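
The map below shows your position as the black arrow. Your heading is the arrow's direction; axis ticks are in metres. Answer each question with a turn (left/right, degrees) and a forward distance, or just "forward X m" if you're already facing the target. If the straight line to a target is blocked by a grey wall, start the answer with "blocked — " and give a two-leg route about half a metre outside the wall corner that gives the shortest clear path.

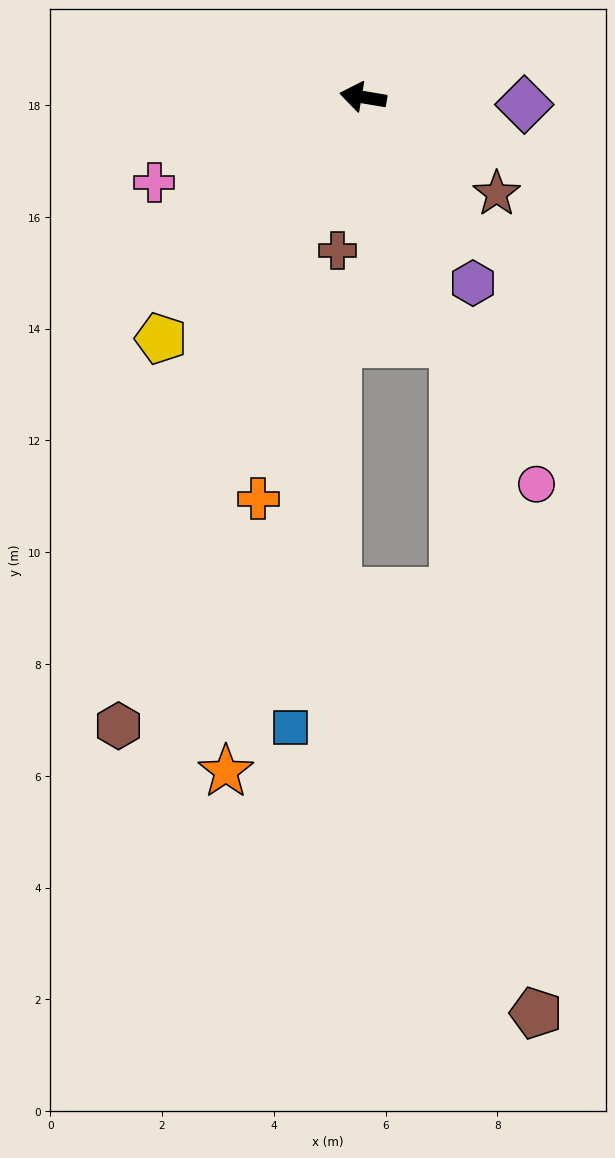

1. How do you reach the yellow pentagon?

turn left 60°, forward 5.6 m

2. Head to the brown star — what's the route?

turn left 154°, forward 2.9 m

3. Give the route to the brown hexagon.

turn left 78°, forward 12.1 m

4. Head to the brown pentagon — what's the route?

blocked — turn left 120°, forward 4.7 m, then turn right 13°, forward 12.1 m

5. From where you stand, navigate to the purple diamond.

turn right 173°, forward 2.9 m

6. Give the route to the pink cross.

turn left 32°, forward 4.0 m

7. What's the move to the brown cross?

turn left 90°, forward 2.8 m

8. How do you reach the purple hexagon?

turn left 130°, forward 3.9 m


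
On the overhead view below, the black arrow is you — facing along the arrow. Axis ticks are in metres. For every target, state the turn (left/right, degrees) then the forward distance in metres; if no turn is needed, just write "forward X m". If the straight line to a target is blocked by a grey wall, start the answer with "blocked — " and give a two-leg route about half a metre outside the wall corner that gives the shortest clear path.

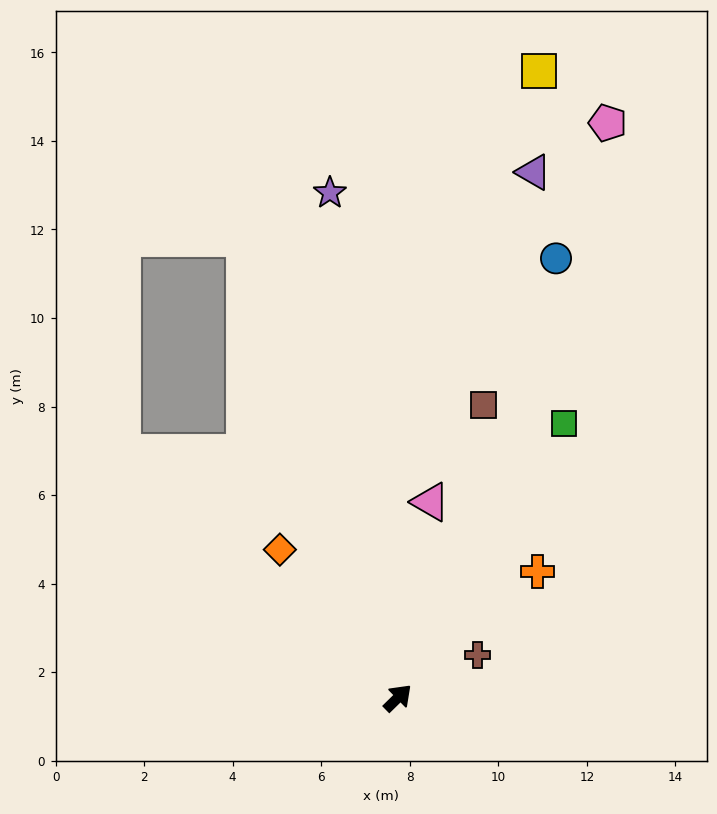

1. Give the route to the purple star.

turn left 53°, forward 11.5 m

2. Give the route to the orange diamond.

turn left 84°, forward 4.3 m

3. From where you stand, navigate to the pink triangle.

turn left 36°, forward 4.5 m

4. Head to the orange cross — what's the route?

turn right 2°, forward 4.3 m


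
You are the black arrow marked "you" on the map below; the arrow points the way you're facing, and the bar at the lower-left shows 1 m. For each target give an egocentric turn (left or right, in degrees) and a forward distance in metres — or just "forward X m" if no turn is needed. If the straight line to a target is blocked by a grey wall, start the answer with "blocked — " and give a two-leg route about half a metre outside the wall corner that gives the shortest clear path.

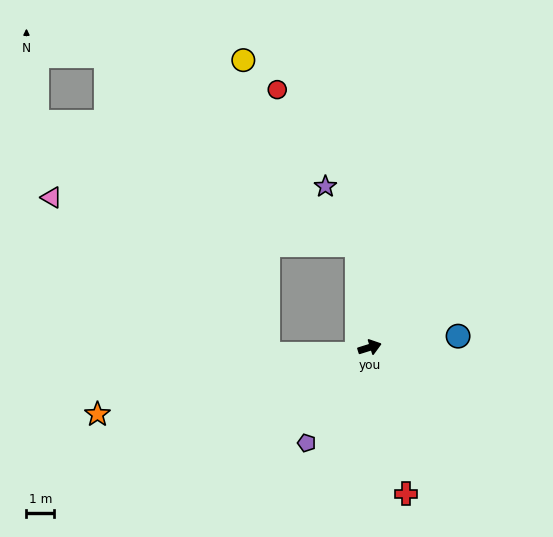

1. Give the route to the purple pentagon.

turn right 141°, forward 4.1 m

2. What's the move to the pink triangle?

blocked — turn left 80°, forward 3.7 m, then turn left 74°, forward 11.1 m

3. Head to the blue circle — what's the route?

turn right 10°, forward 3.2 m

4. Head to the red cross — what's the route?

turn right 93°, forward 5.4 m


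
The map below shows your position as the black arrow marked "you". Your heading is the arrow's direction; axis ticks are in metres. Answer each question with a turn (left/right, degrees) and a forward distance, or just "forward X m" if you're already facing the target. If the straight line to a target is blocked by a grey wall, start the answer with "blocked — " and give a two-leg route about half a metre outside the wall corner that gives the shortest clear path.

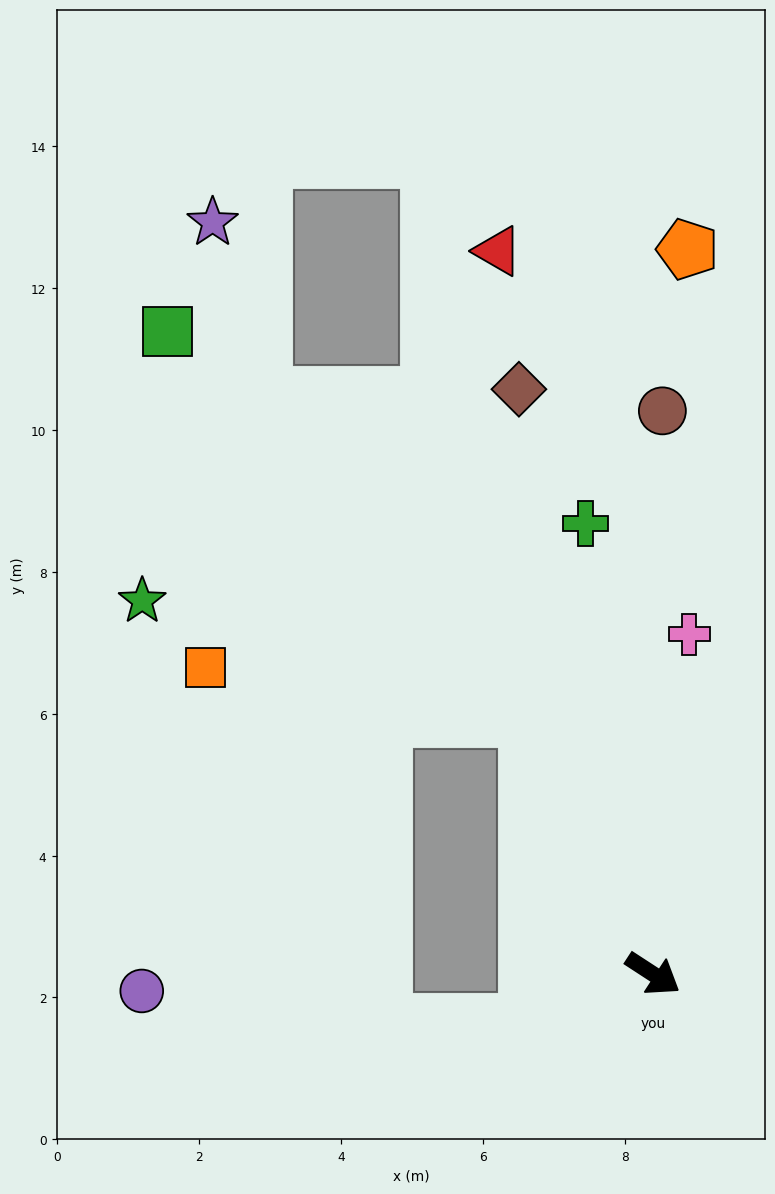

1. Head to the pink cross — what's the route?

turn left 117°, forward 4.8 m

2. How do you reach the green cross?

turn left 132°, forward 6.4 m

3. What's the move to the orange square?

blocked — turn left 149°, forward 4.0 m, then turn left 55°, forward 4.6 m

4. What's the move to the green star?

blocked — turn left 149°, forward 4.0 m, then turn left 47°, forward 5.7 m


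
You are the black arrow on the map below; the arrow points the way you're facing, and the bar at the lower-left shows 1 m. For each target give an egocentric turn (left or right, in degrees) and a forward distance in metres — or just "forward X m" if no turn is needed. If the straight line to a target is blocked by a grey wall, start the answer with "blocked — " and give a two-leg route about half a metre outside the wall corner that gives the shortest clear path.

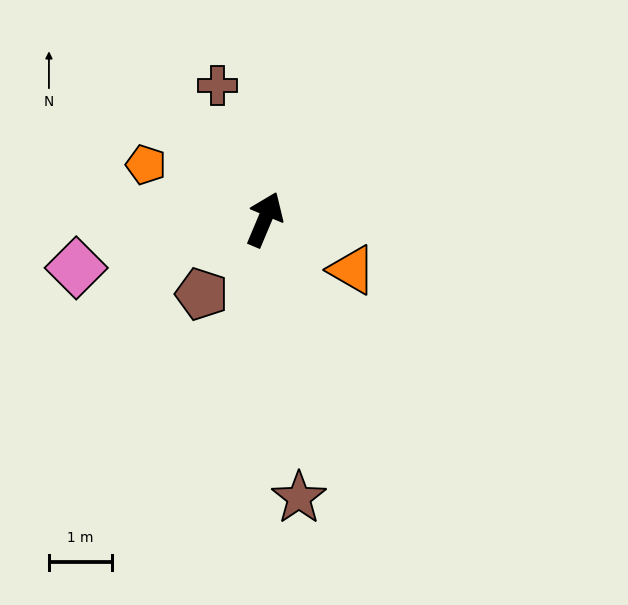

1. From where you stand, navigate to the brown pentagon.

turn left 163°, forward 1.5 m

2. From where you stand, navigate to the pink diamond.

turn left 127°, forward 3.1 m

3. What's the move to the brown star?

turn right 150°, forward 4.4 m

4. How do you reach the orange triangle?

turn right 97°, forward 1.6 m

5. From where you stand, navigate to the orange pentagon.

turn left 88°, forward 2.1 m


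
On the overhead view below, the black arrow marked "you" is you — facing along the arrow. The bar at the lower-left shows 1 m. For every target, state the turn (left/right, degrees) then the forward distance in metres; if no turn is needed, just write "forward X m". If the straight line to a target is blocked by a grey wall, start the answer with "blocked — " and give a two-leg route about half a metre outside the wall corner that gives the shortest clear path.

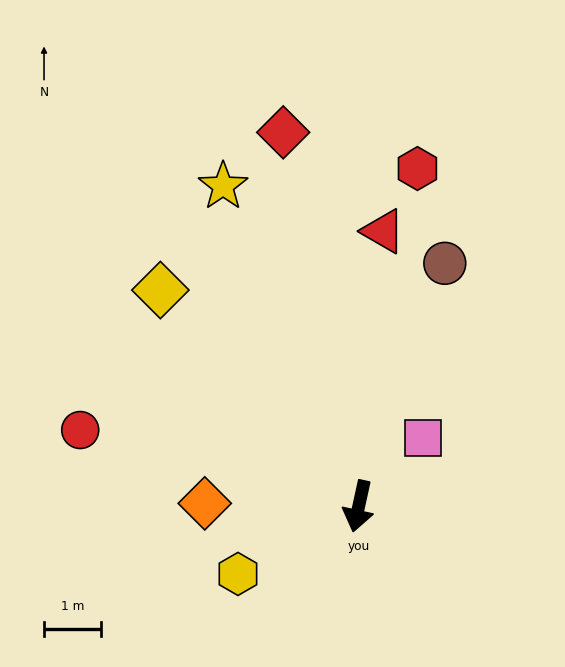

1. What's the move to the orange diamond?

turn right 79°, forward 2.7 m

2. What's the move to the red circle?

turn right 93°, forward 5.0 m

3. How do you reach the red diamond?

turn right 156°, forward 6.7 m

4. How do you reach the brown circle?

turn left 173°, forward 4.5 m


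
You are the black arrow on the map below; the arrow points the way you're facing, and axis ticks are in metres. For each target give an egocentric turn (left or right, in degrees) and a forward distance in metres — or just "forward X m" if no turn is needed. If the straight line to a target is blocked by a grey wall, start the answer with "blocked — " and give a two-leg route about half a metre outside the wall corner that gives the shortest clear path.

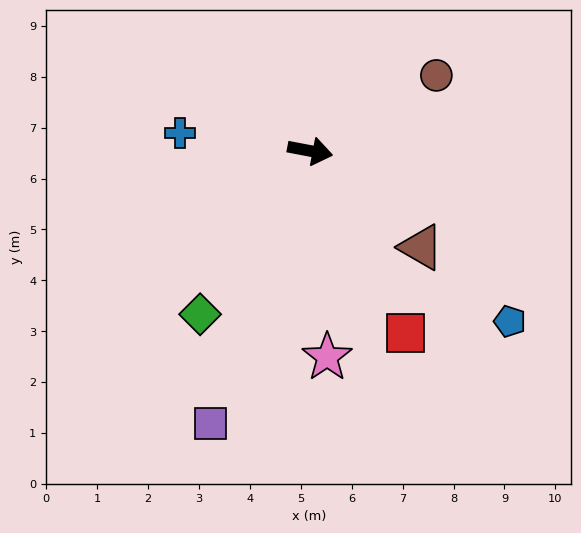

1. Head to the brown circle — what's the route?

turn left 42°, forward 2.9 m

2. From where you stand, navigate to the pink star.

turn right 75°, forward 4.1 m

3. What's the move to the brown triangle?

turn right 30°, forward 2.9 m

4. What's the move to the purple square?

turn right 99°, forward 5.7 m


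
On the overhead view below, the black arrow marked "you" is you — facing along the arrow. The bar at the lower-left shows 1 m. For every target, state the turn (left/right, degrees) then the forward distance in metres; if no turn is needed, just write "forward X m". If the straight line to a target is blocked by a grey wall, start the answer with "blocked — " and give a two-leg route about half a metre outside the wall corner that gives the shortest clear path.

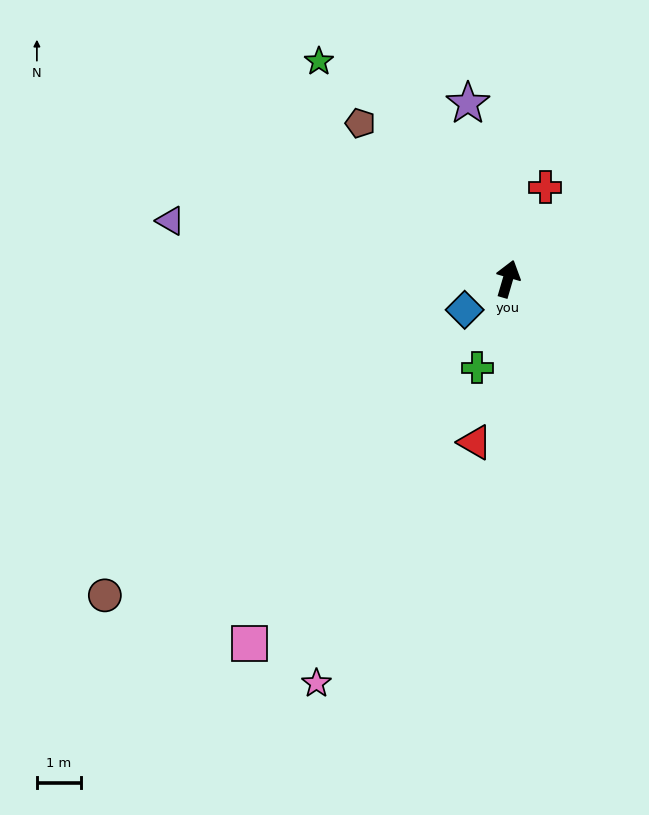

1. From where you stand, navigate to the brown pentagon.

turn left 60°, forward 4.9 m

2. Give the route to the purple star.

turn left 29°, forward 4.1 m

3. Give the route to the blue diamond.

turn left 142°, forward 1.2 m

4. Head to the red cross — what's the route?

turn right 6°, forward 2.2 m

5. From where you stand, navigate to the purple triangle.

turn left 96°, forward 7.8 m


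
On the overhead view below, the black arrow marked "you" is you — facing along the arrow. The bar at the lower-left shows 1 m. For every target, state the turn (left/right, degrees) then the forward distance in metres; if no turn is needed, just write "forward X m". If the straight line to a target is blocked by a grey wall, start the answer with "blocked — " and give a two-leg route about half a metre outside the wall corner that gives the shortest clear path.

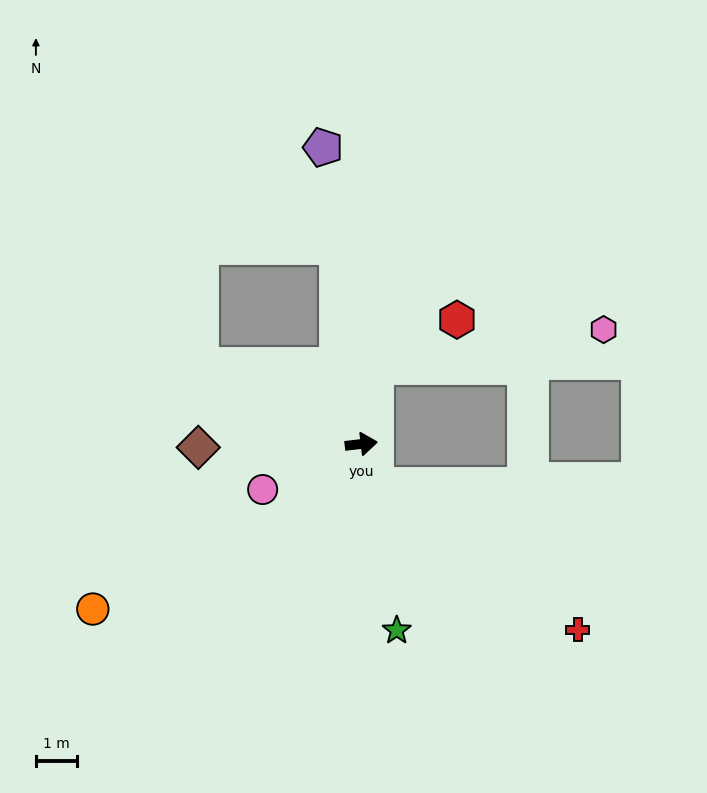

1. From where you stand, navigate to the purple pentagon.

turn left 91°, forward 7.2 m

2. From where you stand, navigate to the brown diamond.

turn left 174°, forward 3.9 m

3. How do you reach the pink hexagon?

blocked — turn left 72°, forward 1.9 m, then turn right 69°, forward 5.6 m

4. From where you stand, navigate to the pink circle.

turn right 162°, forward 2.6 m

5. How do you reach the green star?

turn right 86°, forward 4.6 m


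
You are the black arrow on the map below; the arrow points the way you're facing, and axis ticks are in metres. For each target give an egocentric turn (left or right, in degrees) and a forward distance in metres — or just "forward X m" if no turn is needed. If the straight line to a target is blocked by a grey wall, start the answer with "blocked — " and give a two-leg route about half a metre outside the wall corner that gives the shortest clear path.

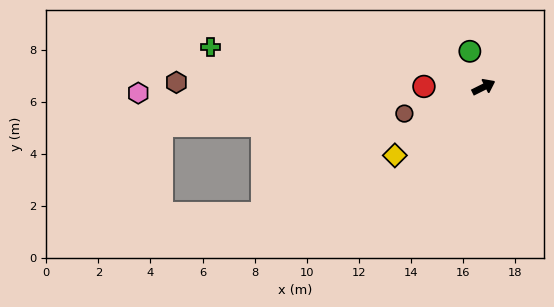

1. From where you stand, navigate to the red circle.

turn left 153°, forward 2.3 m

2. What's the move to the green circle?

turn left 84°, forward 1.5 m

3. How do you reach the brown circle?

turn left 172°, forward 3.2 m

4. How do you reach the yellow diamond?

turn right 169°, forward 4.3 m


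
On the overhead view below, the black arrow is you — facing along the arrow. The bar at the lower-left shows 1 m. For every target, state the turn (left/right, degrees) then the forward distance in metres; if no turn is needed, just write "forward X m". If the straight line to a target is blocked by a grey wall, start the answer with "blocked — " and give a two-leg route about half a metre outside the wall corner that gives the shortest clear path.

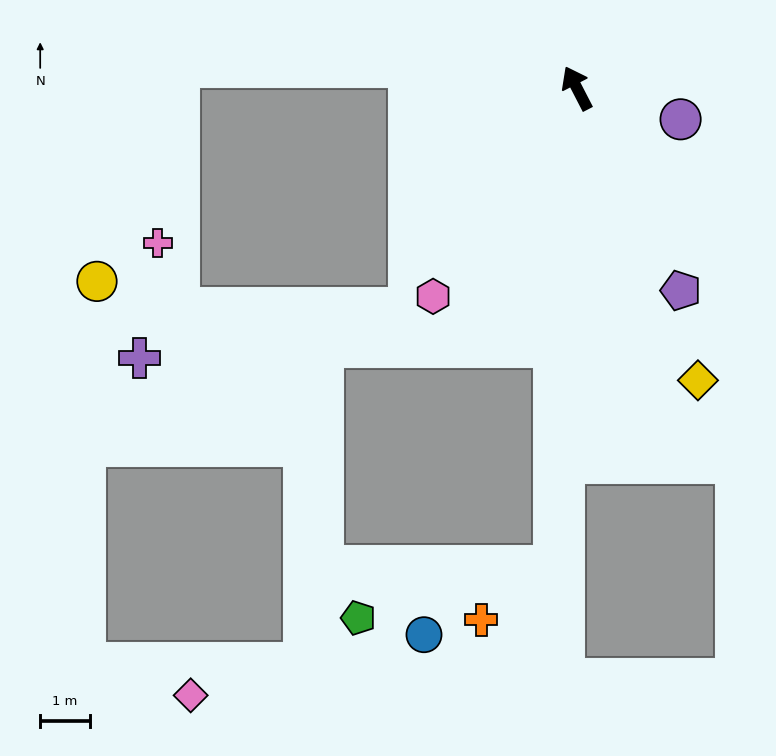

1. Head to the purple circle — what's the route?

turn right 134°, forward 2.2 m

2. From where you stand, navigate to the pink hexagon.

turn left 118°, forward 5.1 m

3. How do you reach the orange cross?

blocked — turn left 150°, forward 9.7 m, then turn right 51°, forward 1.8 m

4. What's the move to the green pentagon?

blocked — turn left 150°, forward 9.7 m, then turn right 72°, forward 4.1 m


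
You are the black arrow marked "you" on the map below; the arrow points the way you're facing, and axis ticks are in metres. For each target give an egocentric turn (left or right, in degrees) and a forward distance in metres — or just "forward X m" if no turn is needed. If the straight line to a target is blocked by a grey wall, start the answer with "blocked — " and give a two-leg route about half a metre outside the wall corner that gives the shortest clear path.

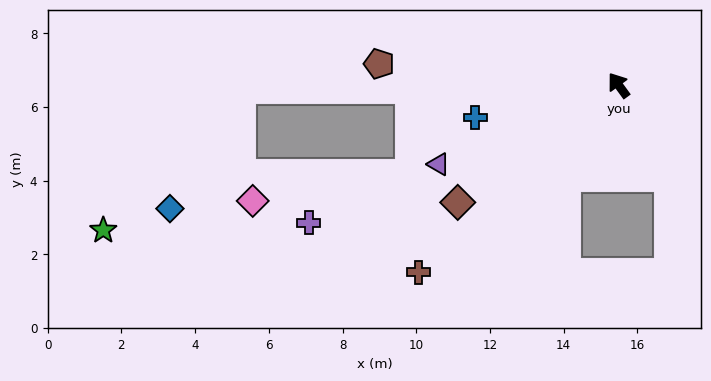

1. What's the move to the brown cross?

turn left 97°, forward 7.4 m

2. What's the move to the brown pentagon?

turn left 49°, forward 6.5 m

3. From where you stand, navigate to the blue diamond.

blocked — turn left 54°, forward 10.3 m, then turn left 60°, forward 3.8 m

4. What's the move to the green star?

blocked — turn left 54°, forward 10.3 m, then turn left 46°, forward 5.3 m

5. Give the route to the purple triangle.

turn left 78°, forward 5.3 m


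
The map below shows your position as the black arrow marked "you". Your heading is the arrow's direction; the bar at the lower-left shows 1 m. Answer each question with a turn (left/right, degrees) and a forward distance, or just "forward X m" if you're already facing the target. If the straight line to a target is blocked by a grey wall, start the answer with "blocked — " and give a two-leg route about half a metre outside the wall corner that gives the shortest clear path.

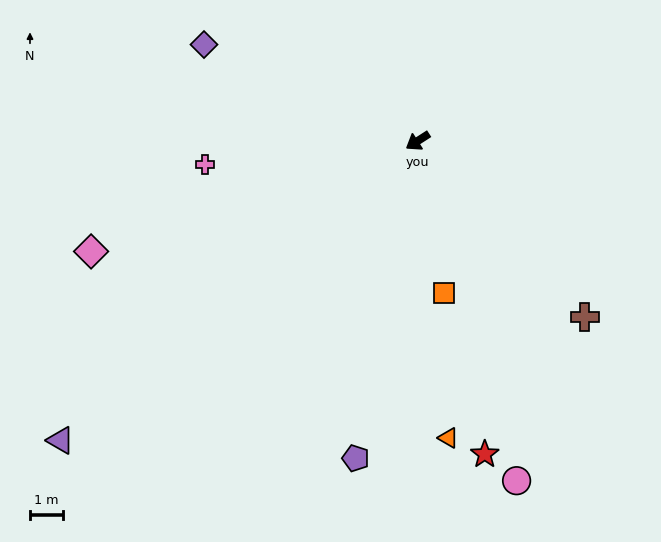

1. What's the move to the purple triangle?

turn left 7°, forward 14.2 m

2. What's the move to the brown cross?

turn left 101°, forward 7.4 m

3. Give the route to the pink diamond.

turn right 14°, forward 10.5 m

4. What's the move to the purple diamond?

turn right 57°, forward 7.1 m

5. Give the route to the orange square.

turn left 67°, forward 4.7 m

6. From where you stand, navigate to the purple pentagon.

turn left 46°, forward 9.8 m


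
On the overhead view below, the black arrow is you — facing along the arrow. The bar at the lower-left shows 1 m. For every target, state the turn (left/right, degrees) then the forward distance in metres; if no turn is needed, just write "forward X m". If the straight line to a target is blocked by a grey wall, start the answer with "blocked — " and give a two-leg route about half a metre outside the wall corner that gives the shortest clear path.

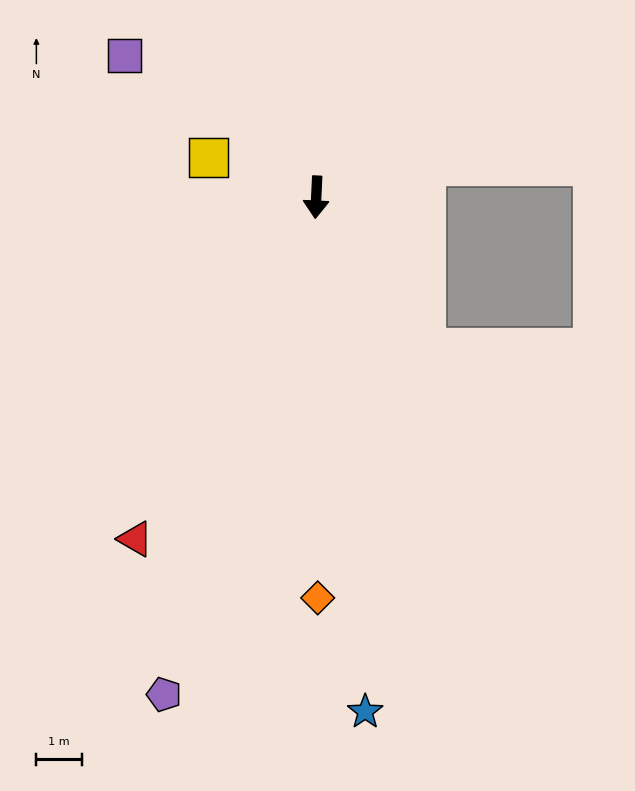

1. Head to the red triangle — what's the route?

turn right 25°, forward 8.5 m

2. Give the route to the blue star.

turn left 8°, forward 11.3 m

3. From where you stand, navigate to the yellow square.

turn right 108°, forward 2.5 m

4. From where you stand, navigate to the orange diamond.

turn left 3°, forward 8.8 m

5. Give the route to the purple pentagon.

turn right 14°, forward 11.4 m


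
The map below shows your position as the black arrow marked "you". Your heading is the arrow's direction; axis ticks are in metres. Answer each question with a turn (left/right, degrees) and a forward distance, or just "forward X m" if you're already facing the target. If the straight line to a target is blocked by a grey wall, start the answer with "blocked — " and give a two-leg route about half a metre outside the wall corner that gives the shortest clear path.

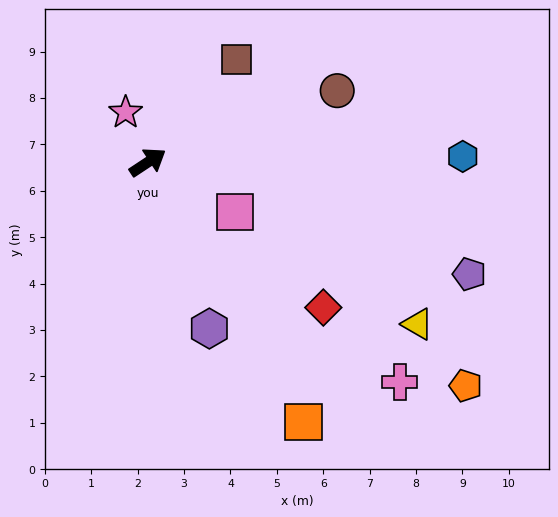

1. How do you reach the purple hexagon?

turn right 103°, forward 3.8 m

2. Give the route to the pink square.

turn right 63°, forward 2.2 m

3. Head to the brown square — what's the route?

turn left 16°, forward 2.9 m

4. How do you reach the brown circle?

turn right 13°, forward 4.4 m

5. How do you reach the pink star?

turn left 81°, forward 1.2 m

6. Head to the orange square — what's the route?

turn right 93°, forward 6.5 m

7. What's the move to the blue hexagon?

turn right 32°, forward 6.8 m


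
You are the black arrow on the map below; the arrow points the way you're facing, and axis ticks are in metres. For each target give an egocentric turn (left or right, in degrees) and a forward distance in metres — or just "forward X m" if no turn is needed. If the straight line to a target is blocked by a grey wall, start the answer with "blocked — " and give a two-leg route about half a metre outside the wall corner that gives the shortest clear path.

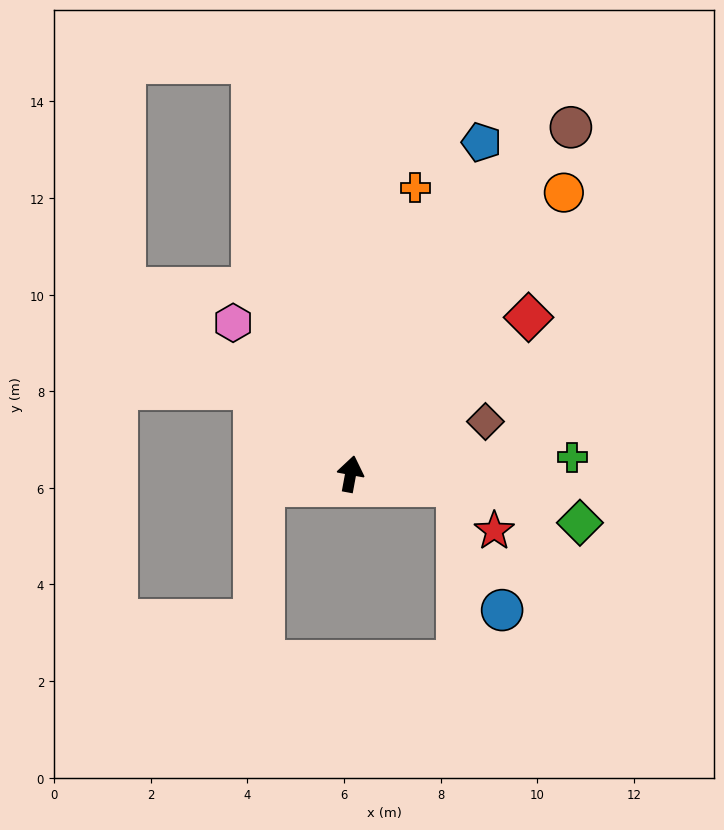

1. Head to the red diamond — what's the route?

turn right 38°, forward 4.9 m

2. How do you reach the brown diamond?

turn right 58°, forward 3.0 m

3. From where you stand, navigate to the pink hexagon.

turn left 48°, forward 4.0 m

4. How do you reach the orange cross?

turn right 2°, forward 6.1 m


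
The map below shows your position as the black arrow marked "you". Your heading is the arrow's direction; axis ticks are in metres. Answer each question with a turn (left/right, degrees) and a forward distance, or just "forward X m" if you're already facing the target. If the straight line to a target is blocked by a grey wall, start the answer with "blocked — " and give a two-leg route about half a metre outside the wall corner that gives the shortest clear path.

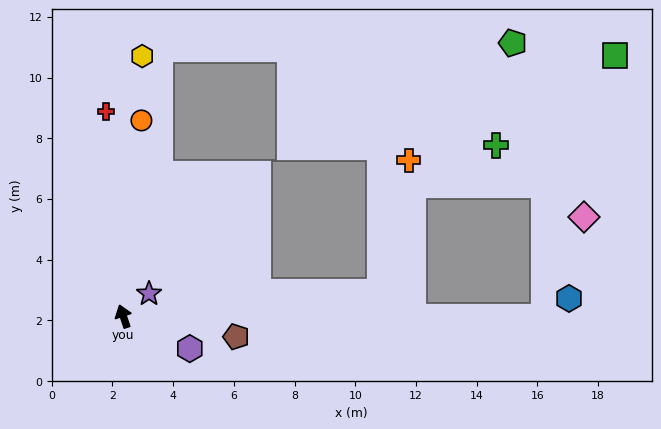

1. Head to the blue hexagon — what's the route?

blocked — turn right 109°, forward 13.8 m, then turn left 36°, forward 1.0 m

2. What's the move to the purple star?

turn right 67°, forward 1.1 m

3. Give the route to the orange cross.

blocked — turn right 103°, forward 8.5 m, then turn left 72°, forward 4.4 m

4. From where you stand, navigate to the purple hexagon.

turn right 135°, forward 2.4 m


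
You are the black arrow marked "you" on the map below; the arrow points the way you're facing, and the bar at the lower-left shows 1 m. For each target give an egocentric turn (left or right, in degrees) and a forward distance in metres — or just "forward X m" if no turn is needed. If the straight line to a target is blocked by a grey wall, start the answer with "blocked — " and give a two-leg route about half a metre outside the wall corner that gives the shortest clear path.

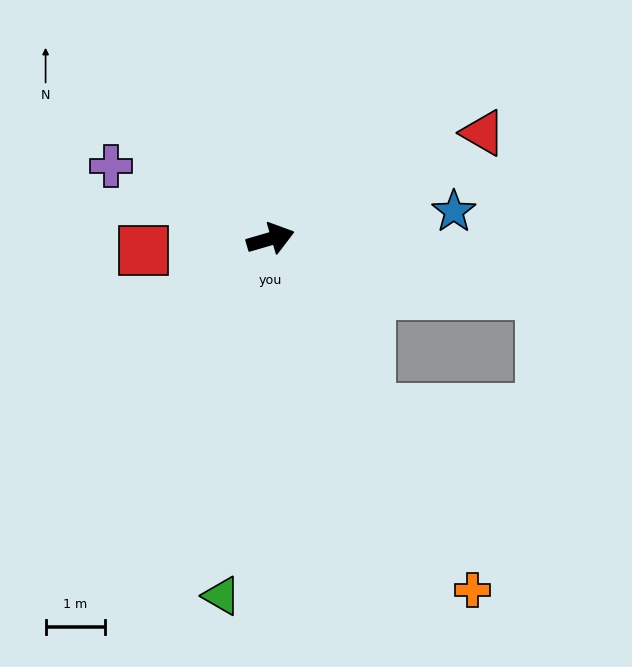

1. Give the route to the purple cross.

turn left 139°, forward 3.0 m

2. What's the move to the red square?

turn left 169°, forward 2.1 m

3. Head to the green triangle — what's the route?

turn right 114°, forward 6.1 m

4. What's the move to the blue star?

turn right 8°, forward 3.1 m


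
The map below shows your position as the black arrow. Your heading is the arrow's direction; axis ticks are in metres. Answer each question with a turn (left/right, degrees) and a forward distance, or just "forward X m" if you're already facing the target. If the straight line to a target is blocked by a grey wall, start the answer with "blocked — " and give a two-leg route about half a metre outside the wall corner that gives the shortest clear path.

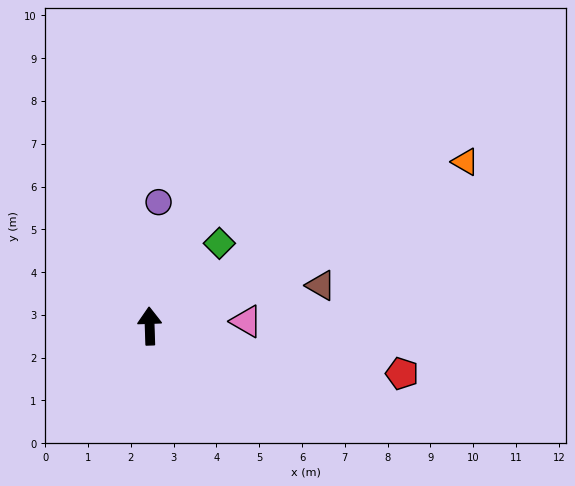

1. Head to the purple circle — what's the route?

turn right 6°, forward 2.9 m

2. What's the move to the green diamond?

turn right 42°, forward 2.5 m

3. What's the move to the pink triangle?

turn right 89°, forward 2.3 m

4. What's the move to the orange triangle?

turn right 64°, forward 8.3 m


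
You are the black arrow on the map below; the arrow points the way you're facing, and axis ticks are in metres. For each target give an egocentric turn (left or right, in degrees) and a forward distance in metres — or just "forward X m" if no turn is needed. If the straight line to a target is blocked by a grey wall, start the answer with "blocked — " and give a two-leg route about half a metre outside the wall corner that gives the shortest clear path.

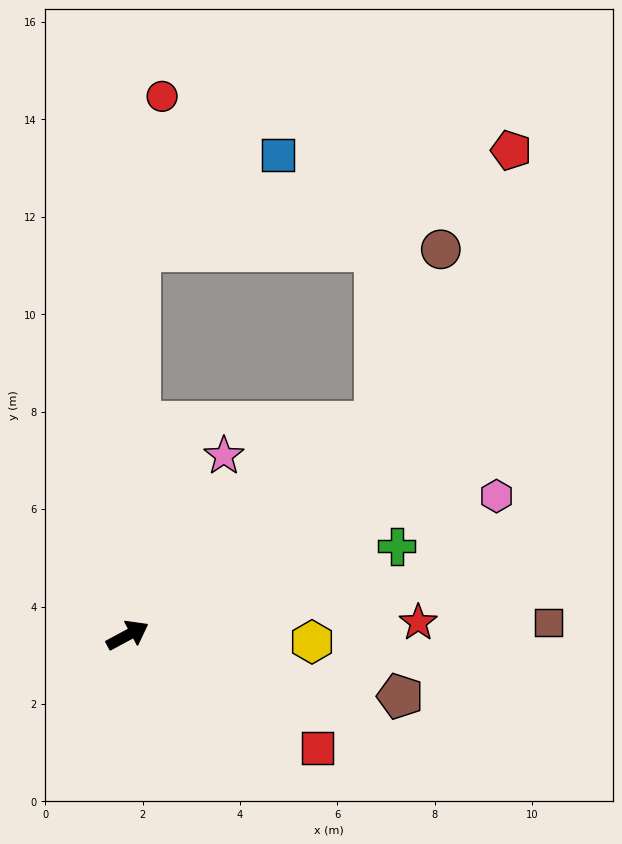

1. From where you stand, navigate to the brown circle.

blocked — turn left 13°, forward 6.7 m, then turn left 28°, forward 3.8 m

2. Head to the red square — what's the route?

turn right 59°, forward 4.5 m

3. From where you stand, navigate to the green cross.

turn right 10°, forward 5.8 m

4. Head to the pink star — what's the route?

turn left 33°, forward 4.2 m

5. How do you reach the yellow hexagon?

turn right 30°, forward 3.8 m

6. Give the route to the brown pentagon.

turn right 41°, forward 5.7 m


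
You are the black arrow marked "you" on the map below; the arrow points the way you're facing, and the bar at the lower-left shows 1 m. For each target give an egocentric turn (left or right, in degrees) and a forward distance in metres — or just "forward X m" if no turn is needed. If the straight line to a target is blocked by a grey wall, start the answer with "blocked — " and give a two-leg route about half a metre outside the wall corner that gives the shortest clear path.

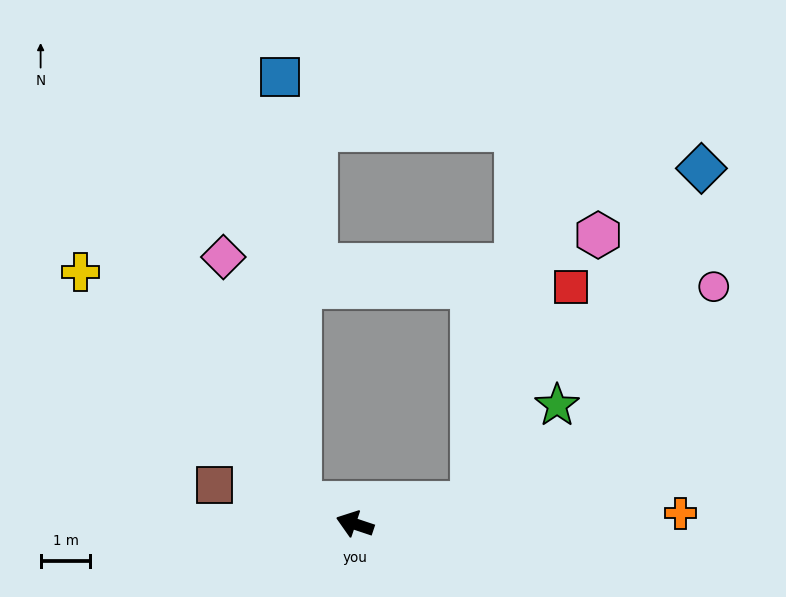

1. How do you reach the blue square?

blocked — turn right 3°, forward 1.2 m, then turn right 66°, forward 8.6 m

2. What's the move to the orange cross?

turn right 160°, forward 6.6 m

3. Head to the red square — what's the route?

blocked — turn right 151°, forward 2.4 m, then turn left 55°, forward 4.8 m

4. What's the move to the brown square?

turn left 3°, forward 2.9 m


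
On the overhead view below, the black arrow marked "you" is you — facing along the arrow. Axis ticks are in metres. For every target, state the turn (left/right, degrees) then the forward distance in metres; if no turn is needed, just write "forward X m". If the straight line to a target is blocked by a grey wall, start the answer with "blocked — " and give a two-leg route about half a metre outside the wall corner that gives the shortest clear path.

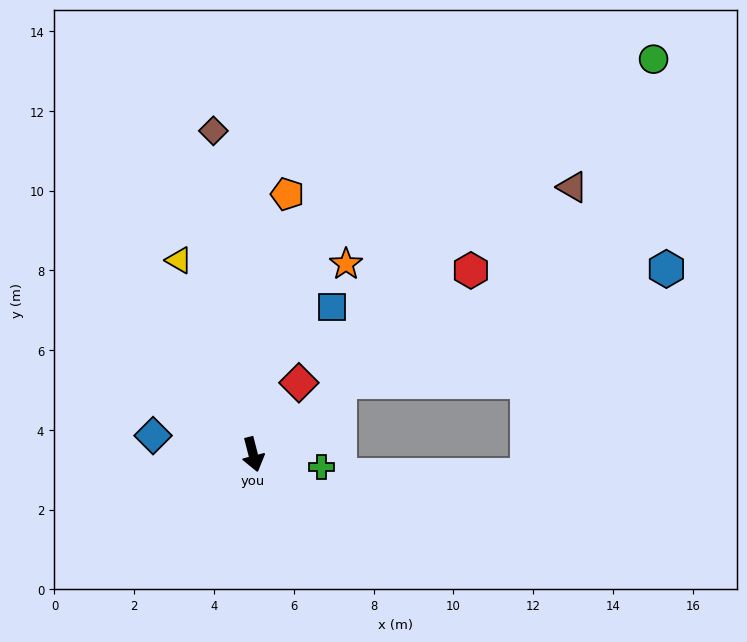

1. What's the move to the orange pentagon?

turn left 158°, forward 6.6 m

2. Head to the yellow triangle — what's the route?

turn right 173°, forward 5.2 m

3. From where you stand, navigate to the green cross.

turn left 65°, forward 1.7 m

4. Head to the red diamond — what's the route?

turn left 133°, forward 2.1 m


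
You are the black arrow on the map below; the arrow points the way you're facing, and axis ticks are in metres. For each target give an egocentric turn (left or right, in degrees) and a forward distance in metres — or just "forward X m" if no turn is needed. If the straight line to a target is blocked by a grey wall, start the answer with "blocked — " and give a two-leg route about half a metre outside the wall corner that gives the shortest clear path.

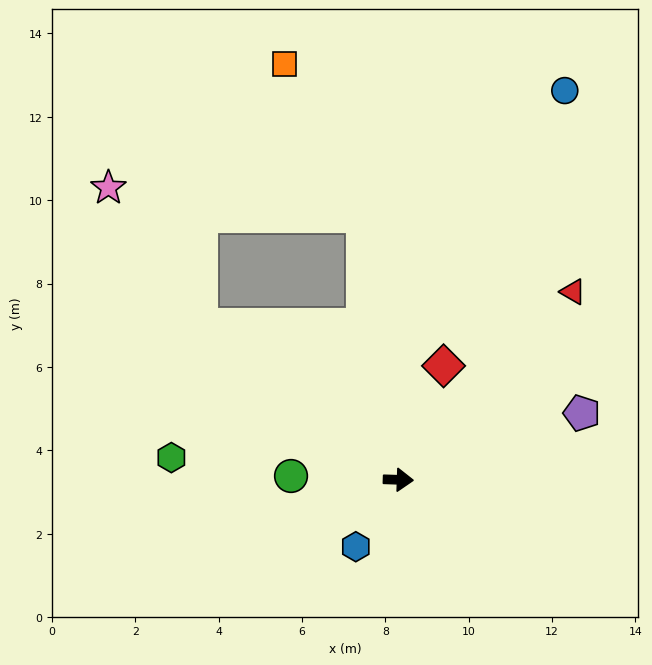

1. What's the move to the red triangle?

turn left 49°, forward 6.2 m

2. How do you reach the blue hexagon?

turn right 120°, forward 1.9 m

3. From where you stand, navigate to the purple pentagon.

turn left 22°, forward 4.7 m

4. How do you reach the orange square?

blocked — turn left 99°, forward 6.4 m, then turn left 21°, forward 4.1 m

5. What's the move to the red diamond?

turn left 70°, forward 2.9 m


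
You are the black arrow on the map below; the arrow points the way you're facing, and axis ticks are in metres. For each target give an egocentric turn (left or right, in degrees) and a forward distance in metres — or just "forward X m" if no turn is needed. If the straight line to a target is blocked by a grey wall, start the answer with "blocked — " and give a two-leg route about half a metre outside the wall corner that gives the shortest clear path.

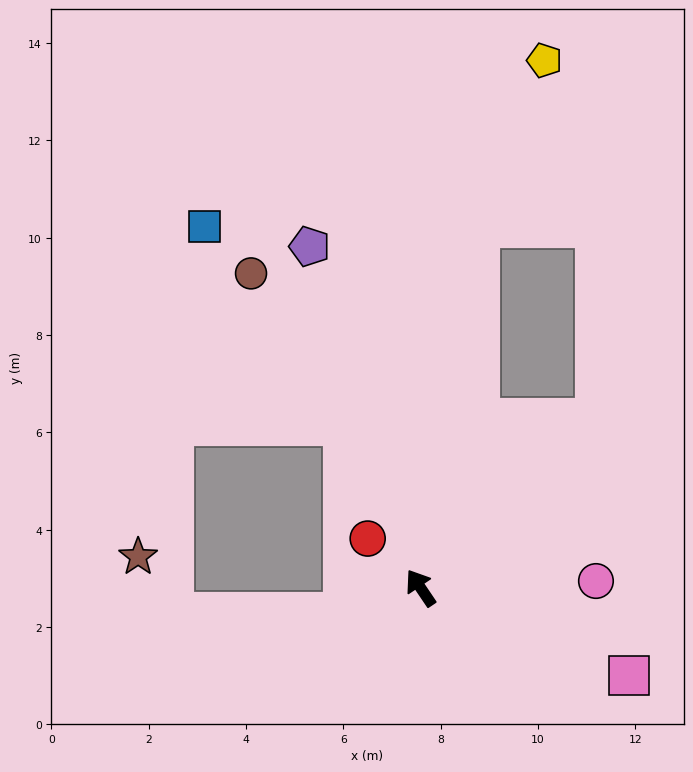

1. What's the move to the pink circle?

turn right 122°, forward 3.6 m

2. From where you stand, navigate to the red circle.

turn left 13°, forward 1.5 m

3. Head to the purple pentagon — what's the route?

turn right 16°, forward 7.4 m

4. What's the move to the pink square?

turn right 147°, forward 4.6 m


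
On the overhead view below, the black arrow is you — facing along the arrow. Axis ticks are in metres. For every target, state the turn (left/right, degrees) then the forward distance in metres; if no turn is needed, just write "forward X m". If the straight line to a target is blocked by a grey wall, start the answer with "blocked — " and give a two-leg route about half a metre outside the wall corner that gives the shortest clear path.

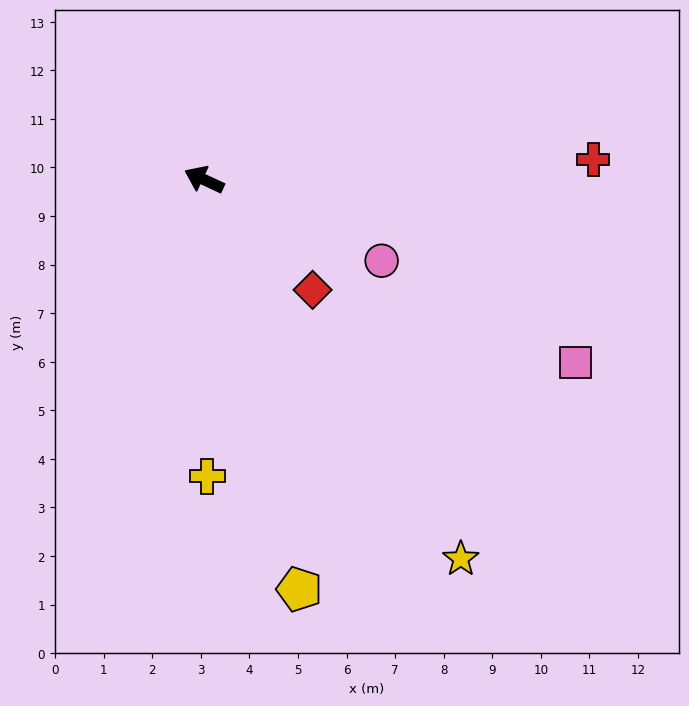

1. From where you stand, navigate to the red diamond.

turn left 160°, forward 3.2 m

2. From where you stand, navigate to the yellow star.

turn left 149°, forward 9.4 m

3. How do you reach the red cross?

turn right 152°, forward 8.0 m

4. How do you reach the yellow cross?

turn left 116°, forward 6.1 m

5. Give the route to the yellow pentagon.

turn left 128°, forward 8.7 m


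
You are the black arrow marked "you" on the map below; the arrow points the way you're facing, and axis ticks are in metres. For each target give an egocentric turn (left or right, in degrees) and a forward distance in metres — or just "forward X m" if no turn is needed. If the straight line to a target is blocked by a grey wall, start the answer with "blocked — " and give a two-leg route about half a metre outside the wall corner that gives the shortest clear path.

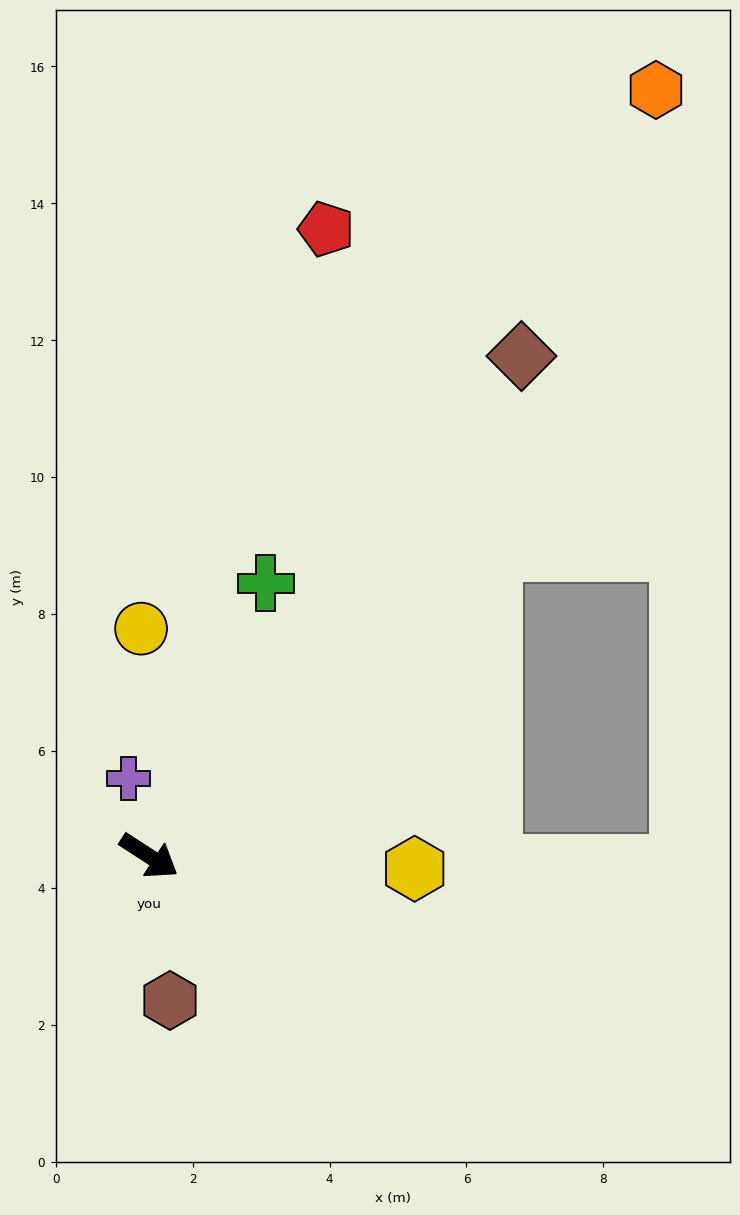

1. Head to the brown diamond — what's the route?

turn left 86°, forward 9.1 m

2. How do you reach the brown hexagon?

turn right 49°, forward 2.1 m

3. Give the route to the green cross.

turn left 100°, forward 4.3 m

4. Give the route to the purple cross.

turn left 138°, forward 1.2 m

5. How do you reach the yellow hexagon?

turn left 30°, forward 3.9 m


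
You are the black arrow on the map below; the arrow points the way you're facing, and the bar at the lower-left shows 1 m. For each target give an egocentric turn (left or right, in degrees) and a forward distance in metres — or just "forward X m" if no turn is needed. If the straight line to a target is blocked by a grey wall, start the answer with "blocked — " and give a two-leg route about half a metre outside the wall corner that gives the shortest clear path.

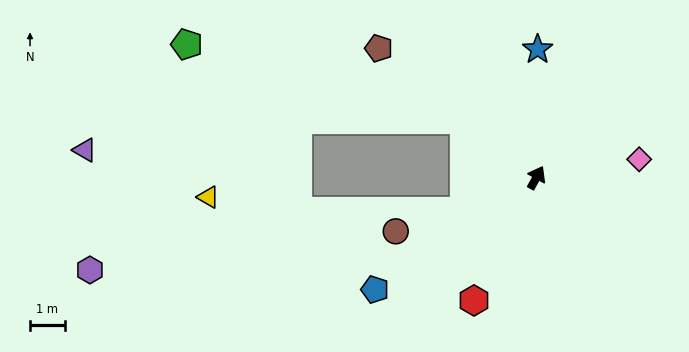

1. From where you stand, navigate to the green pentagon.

blocked — turn left 80°, forward 2.7 m, then turn left 24°, forward 8.3 m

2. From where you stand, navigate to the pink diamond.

turn right 51°, forward 3.0 m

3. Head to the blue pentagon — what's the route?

turn left 154°, forward 5.7 m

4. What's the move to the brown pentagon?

turn left 80°, forward 5.9 m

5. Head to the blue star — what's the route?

turn left 28°, forward 3.7 m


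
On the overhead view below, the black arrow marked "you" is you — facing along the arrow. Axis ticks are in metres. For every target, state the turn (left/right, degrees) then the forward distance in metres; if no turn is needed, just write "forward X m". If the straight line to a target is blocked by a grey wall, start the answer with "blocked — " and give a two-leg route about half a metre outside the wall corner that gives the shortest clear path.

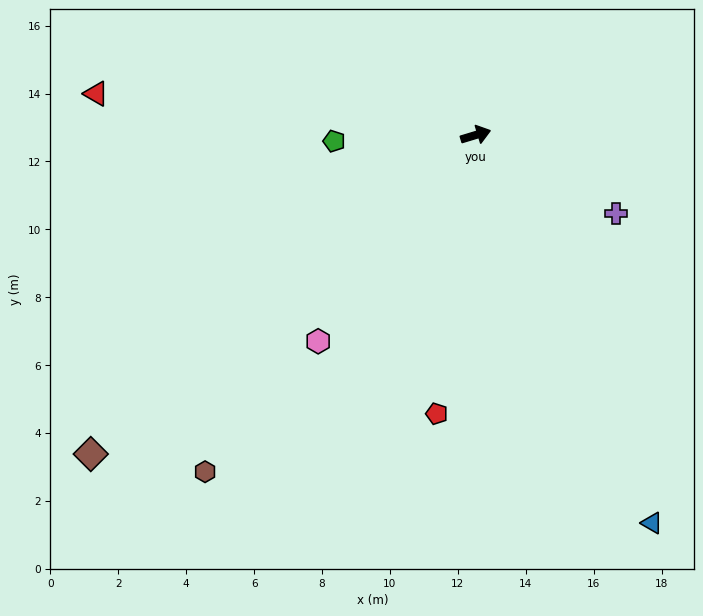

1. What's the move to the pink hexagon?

turn right 144°, forward 7.6 m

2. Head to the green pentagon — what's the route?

turn left 166°, forward 4.2 m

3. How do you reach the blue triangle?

turn right 82°, forward 12.5 m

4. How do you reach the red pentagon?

turn right 115°, forward 8.3 m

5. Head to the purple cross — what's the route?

turn right 46°, forward 4.7 m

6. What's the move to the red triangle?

turn left 157°, forward 11.2 m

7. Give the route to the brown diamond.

turn right 157°, forward 14.7 m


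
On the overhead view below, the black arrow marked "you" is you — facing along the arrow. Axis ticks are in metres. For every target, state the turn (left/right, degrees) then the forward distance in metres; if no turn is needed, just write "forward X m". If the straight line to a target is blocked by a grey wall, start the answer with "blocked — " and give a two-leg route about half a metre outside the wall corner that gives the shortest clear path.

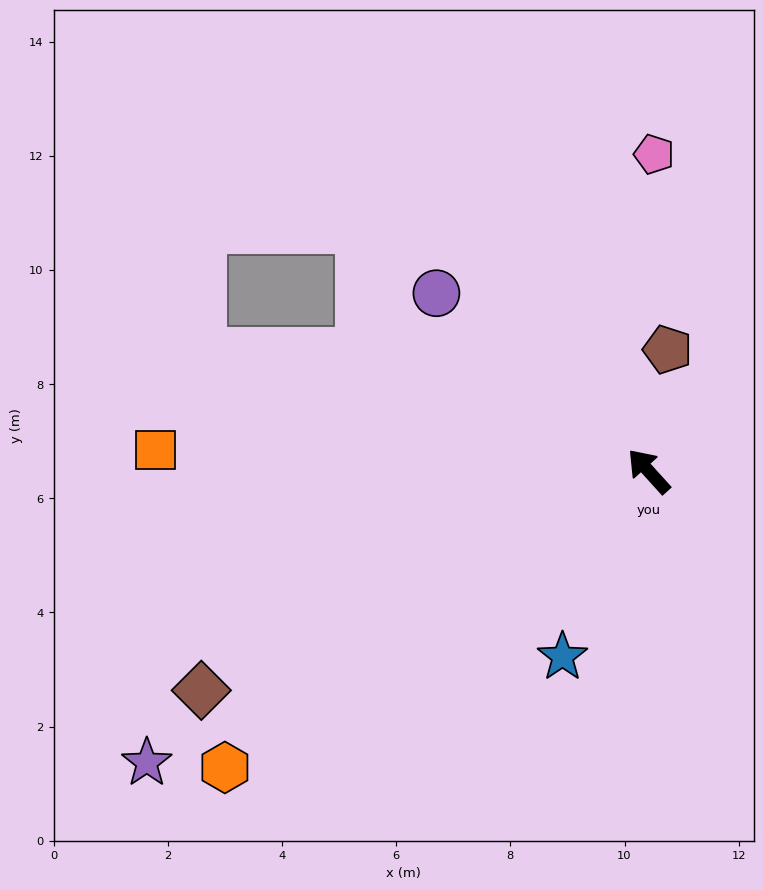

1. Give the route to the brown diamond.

turn left 74°, forward 8.7 m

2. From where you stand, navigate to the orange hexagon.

turn left 83°, forward 9.1 m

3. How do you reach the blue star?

turn left 113°, forward 3.6 m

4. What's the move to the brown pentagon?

turn right 51°, forward 2.2 m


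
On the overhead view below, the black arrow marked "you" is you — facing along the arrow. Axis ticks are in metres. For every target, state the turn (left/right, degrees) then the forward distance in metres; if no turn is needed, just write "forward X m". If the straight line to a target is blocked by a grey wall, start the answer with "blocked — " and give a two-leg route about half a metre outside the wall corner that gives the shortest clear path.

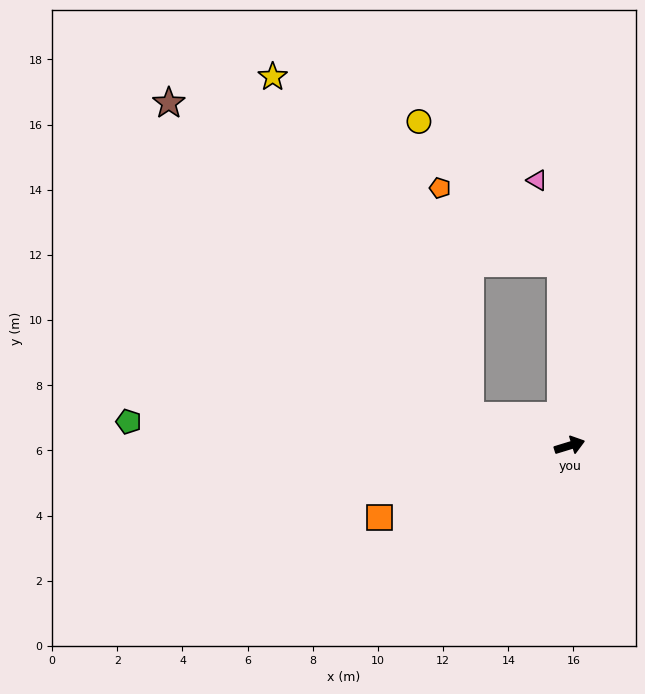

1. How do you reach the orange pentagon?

blocked — turn left 76°, forward 5.6 m, then turn left 55°, forward 4.4 m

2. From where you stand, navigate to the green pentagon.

turn left 160°, forward 13.6 m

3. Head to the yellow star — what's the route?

blocked — turn left 146°, forward 3.2 m, then turn right 43°, forward 12.0 m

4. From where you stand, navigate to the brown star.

blocked — turn left 146°, forward 3.2 m, then turn right 29°, forward 13.3 m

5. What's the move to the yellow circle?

blocked — turn left 76°, forward 5.6 m, then turn left 42°, forward 6.1 m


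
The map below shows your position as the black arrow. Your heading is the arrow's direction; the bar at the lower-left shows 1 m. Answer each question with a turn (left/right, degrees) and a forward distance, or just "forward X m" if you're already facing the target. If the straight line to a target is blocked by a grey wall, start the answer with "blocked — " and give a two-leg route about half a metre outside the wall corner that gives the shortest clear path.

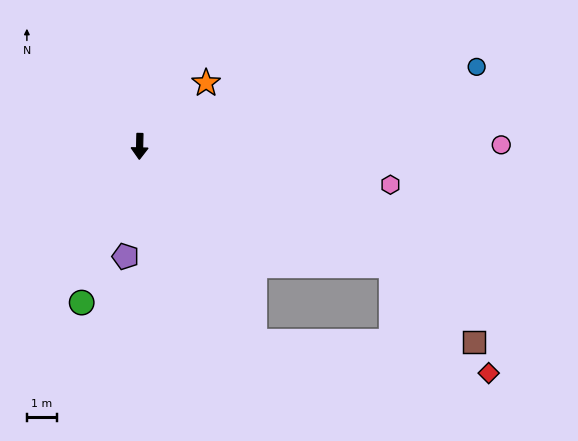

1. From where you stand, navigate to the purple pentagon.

turn right 6°, forward 3.7 m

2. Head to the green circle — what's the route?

turn right 19°, forward 5.5 m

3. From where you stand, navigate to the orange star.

turn left 135°, forward 3.0 m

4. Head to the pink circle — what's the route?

turn left 92°, forward 12.0 m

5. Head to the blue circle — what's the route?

turn left 105°, forward 11.5 m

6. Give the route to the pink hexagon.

turn left 83°, forward 8.4 m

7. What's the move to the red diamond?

blocked — turn left 32°, forward 7.5 m, then turn left 52°, forward 7.8 m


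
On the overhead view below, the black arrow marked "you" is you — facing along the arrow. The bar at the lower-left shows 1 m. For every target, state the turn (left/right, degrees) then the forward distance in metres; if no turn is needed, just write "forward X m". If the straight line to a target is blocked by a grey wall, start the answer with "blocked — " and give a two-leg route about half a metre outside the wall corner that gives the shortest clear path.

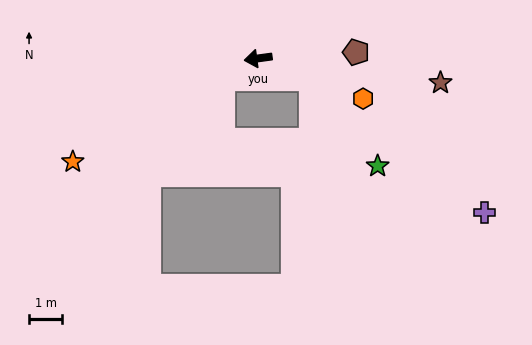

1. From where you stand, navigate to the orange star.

turn left 21°, forward 6.4 m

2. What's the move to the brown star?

turn left 165°, forward 5.6 m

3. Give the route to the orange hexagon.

turn left 151°, forward 3.4 m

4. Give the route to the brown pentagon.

turn left 176°, forward 3.0 m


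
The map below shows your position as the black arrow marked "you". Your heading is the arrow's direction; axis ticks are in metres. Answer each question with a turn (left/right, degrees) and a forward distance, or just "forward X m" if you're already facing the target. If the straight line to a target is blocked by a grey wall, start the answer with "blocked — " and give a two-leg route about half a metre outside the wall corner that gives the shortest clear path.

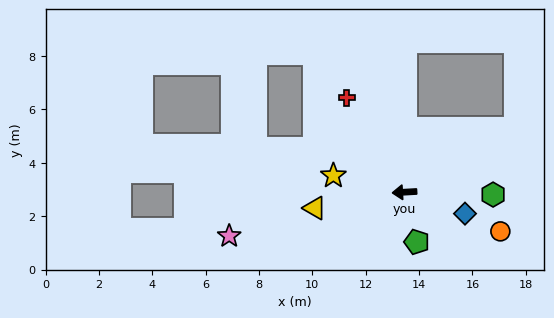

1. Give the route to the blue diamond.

turn left 157°, forward 2.4 m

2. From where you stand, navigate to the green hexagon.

turn left 175°, forward 3.3 m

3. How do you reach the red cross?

turn right 62°, forward 4.2 m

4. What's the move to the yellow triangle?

turn left 7°, forward 3.4 m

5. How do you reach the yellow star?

turn right 16°, forward 2.7 m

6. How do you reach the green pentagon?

turn left 101°, forward 1.9 m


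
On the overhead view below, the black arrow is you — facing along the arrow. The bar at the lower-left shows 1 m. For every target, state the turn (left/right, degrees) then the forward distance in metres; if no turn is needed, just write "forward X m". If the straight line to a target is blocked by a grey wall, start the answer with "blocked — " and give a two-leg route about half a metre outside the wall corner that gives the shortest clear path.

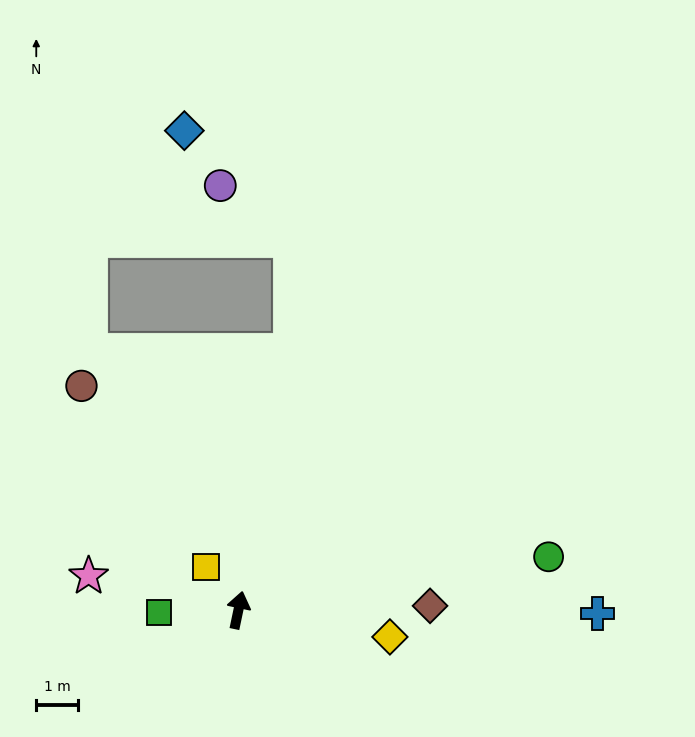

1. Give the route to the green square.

turn left 104°, forward 1.9 m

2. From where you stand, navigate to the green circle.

turn right 68°, forward 7.5 m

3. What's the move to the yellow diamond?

turn right 88°, forward 3.7 m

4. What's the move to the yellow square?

turn left 49°, forward 1.3 m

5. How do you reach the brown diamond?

turn right 77°, forward 4.6 m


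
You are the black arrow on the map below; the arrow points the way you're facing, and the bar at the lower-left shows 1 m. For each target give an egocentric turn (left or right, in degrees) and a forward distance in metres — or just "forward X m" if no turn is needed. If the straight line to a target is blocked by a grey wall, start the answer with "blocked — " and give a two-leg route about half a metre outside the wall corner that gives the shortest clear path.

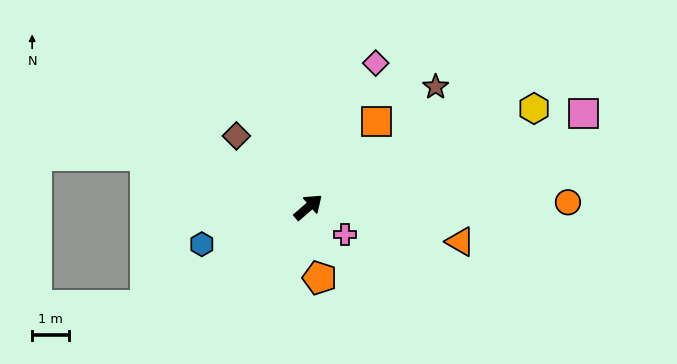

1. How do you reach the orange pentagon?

turn right 122°, forward 2.0 m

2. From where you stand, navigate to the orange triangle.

turn right 54°, forward 4.3 m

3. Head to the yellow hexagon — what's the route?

turn right 17°, forward 6.8 m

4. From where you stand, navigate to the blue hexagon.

turn left 158°, forward 3.1 m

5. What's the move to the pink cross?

turn right 77°, forward 1.3 m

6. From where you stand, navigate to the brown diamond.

turn left 94°, forward 2.8 m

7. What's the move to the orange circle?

turn right 40°, forward 7.1 m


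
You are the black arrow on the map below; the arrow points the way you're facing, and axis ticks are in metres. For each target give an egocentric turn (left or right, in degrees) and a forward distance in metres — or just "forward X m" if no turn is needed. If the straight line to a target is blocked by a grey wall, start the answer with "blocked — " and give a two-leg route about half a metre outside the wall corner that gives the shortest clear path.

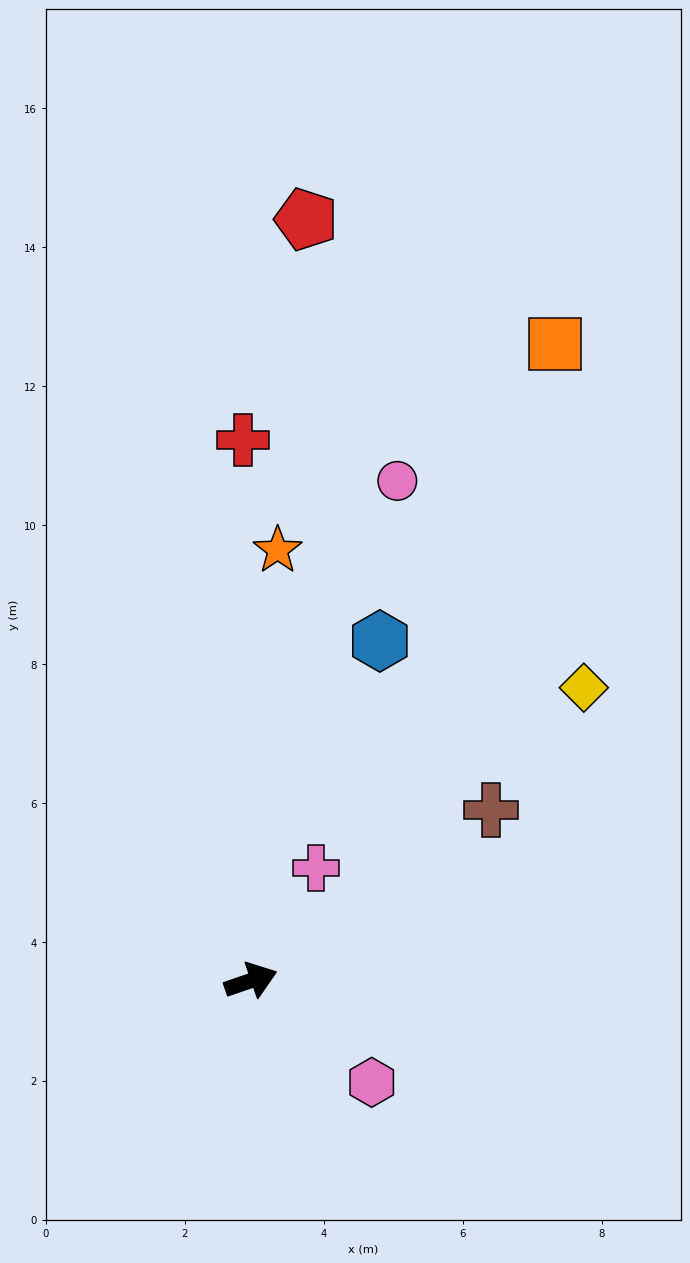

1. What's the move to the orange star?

turn left 68°, forward 6.2 m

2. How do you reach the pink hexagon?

turn right 59°, forward 2.3 m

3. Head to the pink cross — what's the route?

turn left 41°, forward 1.9 m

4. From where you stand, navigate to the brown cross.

turn left 16°, forward 4.2 m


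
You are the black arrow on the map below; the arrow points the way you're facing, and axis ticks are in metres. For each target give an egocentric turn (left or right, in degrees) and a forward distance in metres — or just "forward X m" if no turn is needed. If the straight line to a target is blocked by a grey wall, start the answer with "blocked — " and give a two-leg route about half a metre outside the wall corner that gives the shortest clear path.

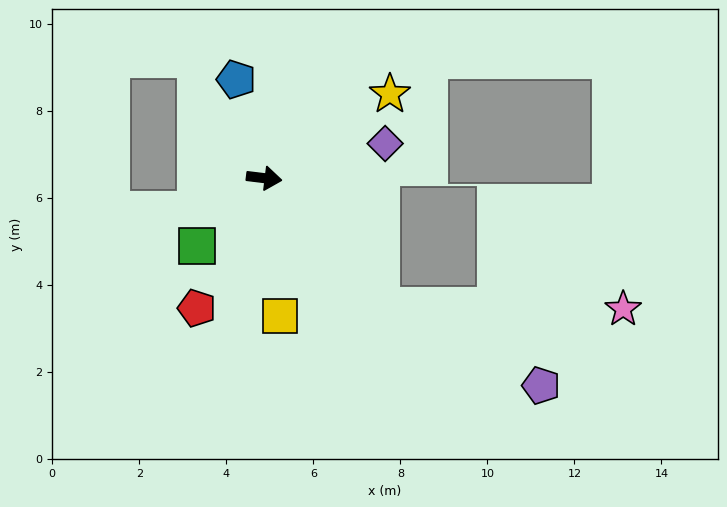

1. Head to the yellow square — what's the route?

turn right 76°, forward 3.2 m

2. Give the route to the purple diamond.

turn left 23°, forward 2.9 m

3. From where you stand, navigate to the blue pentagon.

turn left 113°, forward 2.4 m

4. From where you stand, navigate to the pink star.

blocked — turn right 41°, forward 4.0 m, then turn left 47°, forward 5.6 m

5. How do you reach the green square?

turn right 128°, forward 2.2 m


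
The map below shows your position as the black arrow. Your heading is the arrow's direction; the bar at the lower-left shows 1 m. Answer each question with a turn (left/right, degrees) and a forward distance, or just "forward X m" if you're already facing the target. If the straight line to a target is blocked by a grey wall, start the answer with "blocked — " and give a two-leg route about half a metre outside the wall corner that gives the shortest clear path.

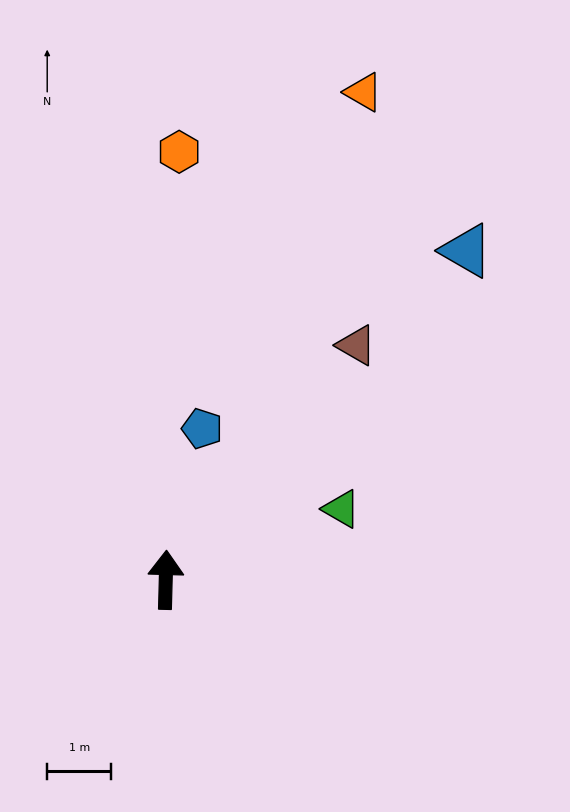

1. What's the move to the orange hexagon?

forward 6.7 m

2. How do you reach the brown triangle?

turn right 38°, forward 4.7 m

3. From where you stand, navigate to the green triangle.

turn right 67°, forward 3.0 m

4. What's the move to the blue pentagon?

turn right 12°, forward 2.4 m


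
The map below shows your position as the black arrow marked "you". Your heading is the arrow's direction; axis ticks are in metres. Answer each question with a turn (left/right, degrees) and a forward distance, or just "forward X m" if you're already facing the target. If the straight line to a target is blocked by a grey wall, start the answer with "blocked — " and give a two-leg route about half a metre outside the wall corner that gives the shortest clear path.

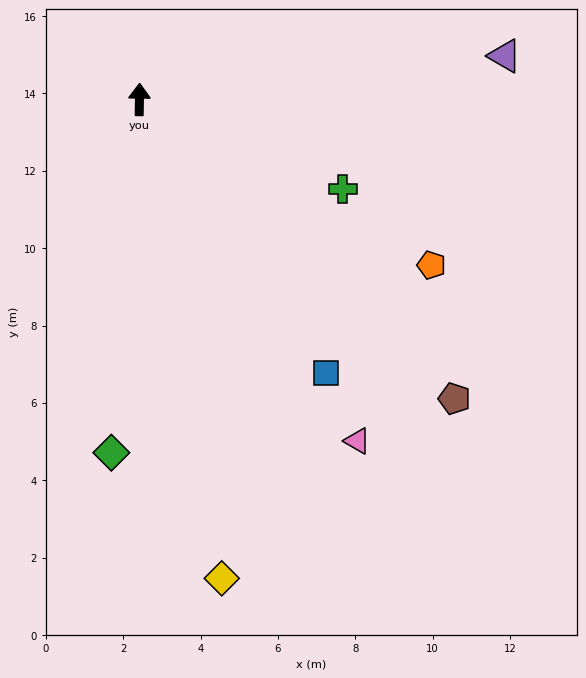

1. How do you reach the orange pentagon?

turn right 119°, forward 8.7 m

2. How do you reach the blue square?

turn right 145°, forward 8.6 m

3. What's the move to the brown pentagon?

turn right 133°, forward 11.2 m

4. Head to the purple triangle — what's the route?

turn right 82°, forward 9.5 m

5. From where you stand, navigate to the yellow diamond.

turn right 169°, forward 12.6 m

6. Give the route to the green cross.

turn right 113°, forward 5.7 m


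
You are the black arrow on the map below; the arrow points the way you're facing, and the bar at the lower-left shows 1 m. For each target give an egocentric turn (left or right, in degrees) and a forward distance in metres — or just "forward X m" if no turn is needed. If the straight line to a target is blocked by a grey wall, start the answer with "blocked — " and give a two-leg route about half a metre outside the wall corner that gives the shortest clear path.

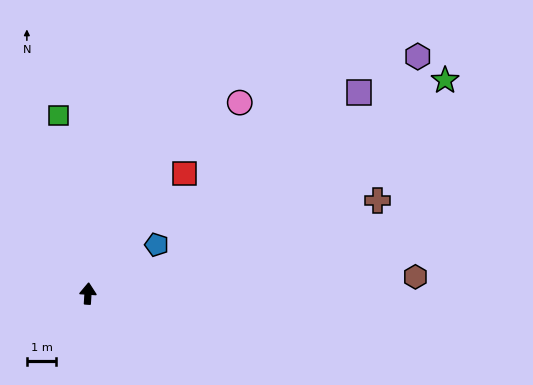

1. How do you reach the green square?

turn left 13°, forward 6.1 m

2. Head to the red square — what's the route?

turn right 35°, forward 5.2 m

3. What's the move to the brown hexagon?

turn right 84°, forward 11.1 m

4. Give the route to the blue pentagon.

turn right 51°, forward 2.9 m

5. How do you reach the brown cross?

turn right 69°, forward 10.3 m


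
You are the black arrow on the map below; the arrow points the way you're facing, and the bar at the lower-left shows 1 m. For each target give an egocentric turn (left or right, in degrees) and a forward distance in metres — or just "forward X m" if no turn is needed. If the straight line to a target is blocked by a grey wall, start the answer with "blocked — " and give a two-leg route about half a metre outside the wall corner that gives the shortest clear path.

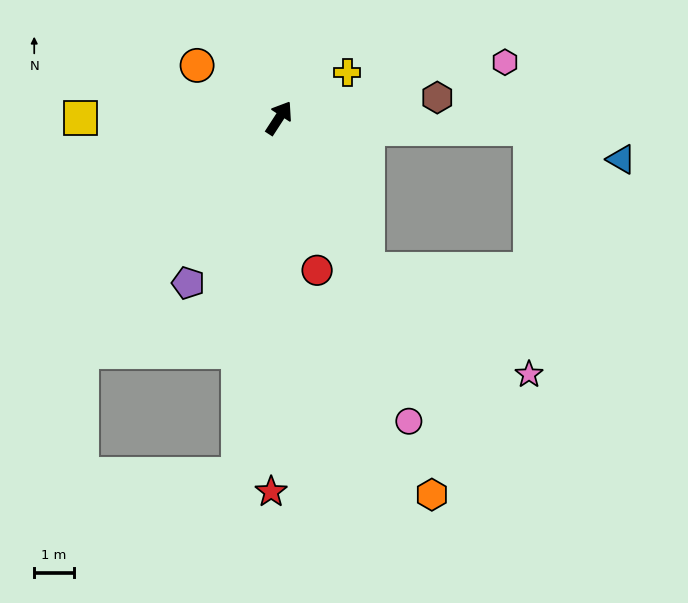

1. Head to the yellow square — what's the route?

turn left 123°, forward 5.0 m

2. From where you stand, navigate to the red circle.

turn right 133°, forward 4.0 m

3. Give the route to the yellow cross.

turn right 23°, forward 2.1 m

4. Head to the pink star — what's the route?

blocked — turn right 116°, forward 4.4 m, then turn left 26°, forward 4.9 m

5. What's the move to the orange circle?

turn left 90°, forward 2.5 m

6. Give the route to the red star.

turn right 148°, forward 9.5 m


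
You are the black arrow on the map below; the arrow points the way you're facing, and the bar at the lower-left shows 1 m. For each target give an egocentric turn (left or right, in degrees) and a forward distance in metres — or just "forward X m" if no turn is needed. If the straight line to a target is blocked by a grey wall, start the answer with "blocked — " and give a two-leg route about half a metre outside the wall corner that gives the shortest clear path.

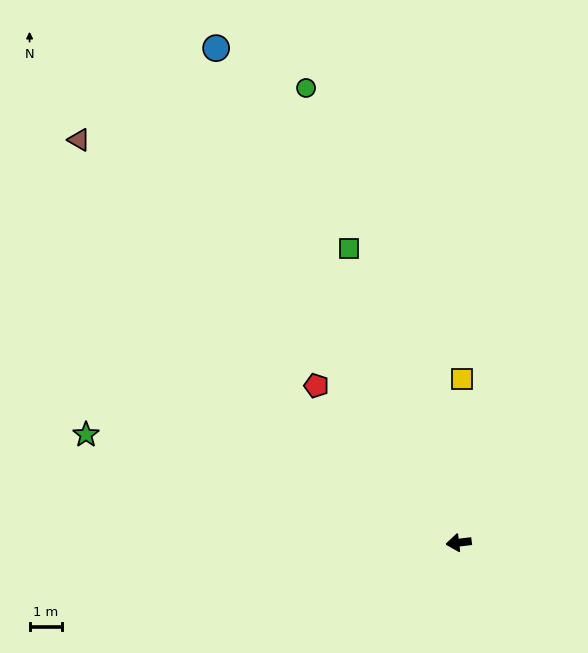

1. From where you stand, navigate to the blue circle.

turn right 71°, forward 17.2 m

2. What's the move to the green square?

turn right 76°, forward 9.8 m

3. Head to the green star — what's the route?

turn right 23°, forward 12.1 m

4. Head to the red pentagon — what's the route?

turn right 55°, forward 6.6 m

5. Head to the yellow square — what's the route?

turn right 98°, forward 5.1 m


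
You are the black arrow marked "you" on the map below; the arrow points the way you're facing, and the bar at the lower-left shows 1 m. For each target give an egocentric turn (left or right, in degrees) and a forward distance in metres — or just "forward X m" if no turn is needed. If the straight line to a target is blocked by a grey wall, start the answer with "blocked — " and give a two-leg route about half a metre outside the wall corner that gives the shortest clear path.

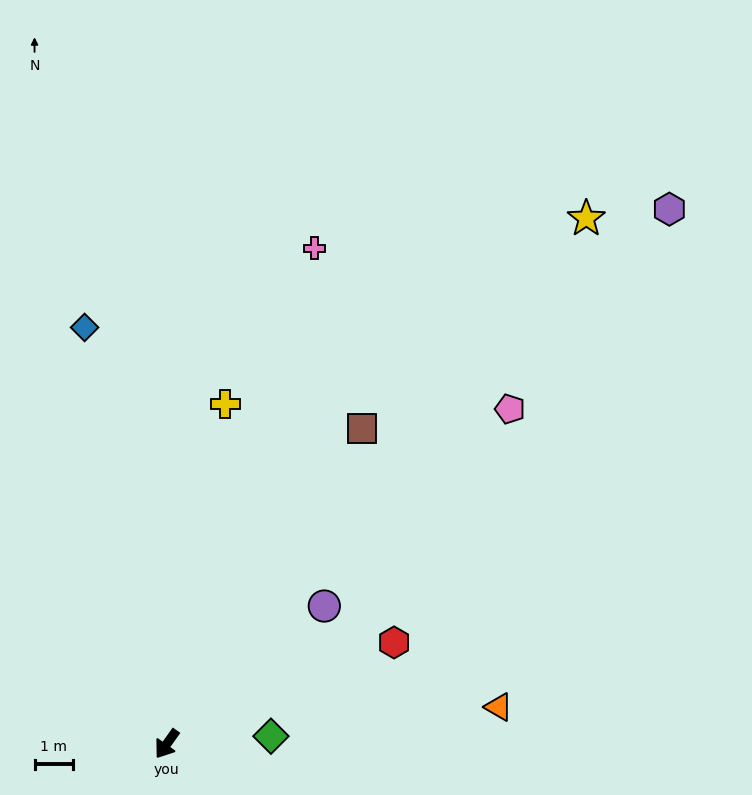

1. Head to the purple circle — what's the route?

turn left 167°, forward 5.4 m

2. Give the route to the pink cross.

turn right 161°, forward 13.3 m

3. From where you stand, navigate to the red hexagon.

turn left 149°, forward 6.4 m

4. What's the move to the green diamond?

turn left 130°, forward 2.7 m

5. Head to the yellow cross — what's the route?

turn right 154°, forward 8.9 m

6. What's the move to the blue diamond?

turn right 133°, forward 10.9 m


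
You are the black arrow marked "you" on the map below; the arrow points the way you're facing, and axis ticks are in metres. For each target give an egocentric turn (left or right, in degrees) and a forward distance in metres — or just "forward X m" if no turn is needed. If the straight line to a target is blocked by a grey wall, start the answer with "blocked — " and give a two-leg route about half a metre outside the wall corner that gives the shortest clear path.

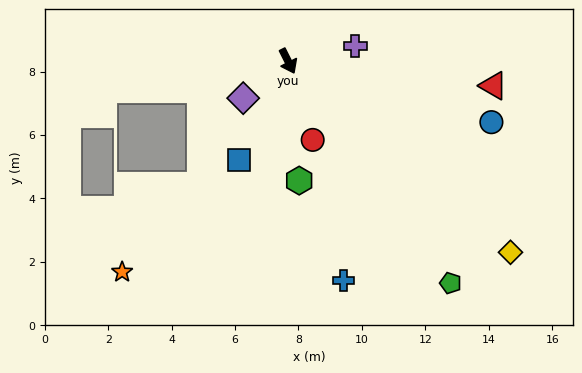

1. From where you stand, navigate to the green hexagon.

turn right 21°, forward 3.8 m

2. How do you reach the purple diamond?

turn right 77°, forward 1.8 m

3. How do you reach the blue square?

turn right 53°, forward 3.5 m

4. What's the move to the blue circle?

turn left 47°, forward 6.7 m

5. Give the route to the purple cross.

turn left 76°, forward 2.2 m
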